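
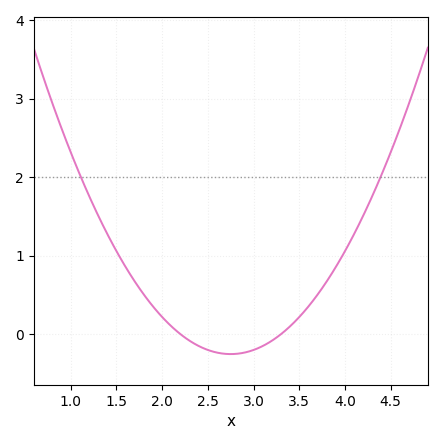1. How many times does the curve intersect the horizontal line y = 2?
2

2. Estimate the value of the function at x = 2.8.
-0.252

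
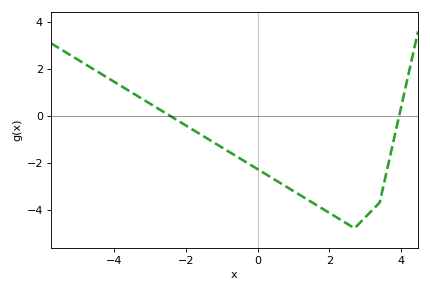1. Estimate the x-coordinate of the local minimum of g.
2.7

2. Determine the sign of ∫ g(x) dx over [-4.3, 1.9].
negative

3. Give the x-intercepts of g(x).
-2.44, 3.94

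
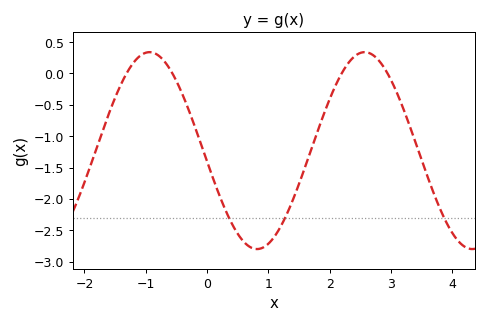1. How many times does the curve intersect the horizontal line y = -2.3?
3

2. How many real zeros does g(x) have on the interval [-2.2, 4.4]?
4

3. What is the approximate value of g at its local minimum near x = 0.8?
-2.8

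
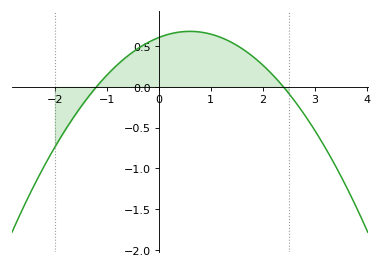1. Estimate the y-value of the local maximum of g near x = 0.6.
0.68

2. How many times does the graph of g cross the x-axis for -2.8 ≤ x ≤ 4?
2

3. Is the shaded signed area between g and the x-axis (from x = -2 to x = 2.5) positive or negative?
positive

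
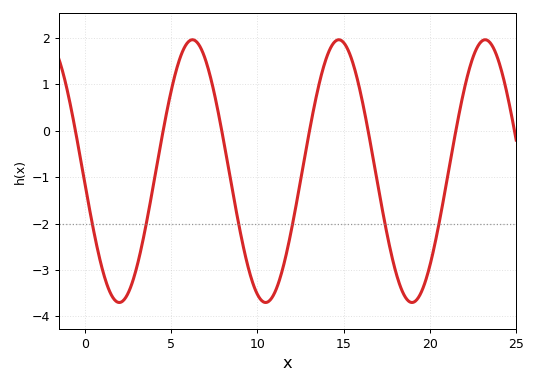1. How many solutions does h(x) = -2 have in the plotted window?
6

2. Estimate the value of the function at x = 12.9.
-0.2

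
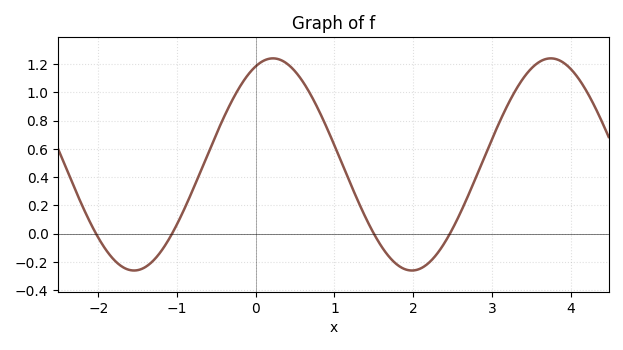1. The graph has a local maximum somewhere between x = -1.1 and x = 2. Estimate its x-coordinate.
0.2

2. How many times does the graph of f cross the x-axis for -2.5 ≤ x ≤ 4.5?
4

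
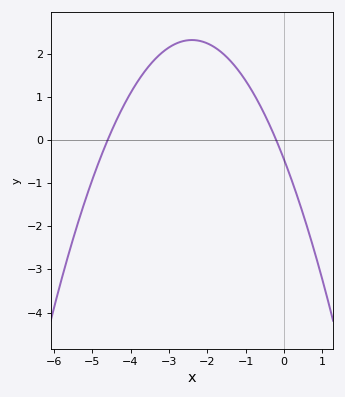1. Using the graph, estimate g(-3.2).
2.02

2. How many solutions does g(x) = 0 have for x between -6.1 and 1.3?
2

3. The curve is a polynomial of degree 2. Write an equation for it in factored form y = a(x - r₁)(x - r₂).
y = -0.48(x + 4.6)(x + 0.2)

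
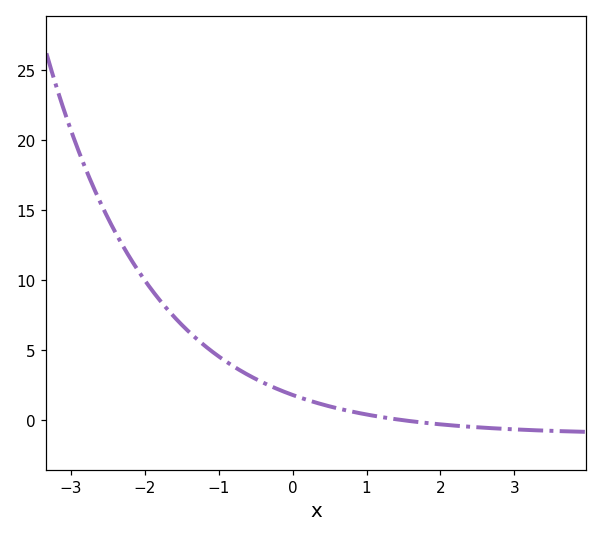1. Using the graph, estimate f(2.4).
-0.459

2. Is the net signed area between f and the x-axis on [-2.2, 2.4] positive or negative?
positive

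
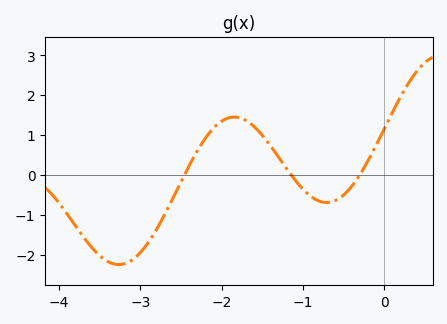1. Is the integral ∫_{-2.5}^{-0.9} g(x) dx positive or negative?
positive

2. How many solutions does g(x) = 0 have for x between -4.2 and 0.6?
3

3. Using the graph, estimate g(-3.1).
-2.13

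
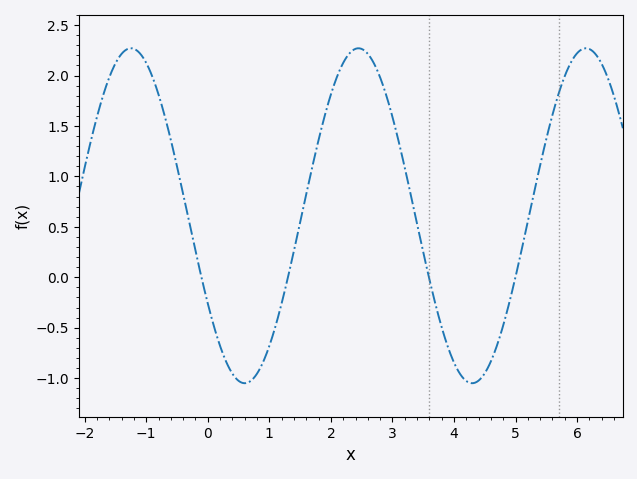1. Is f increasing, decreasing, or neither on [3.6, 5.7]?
neither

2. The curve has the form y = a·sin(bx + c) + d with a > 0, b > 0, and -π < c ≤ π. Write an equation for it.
y = 1.66sin(1.7x - 2.6) + 0.61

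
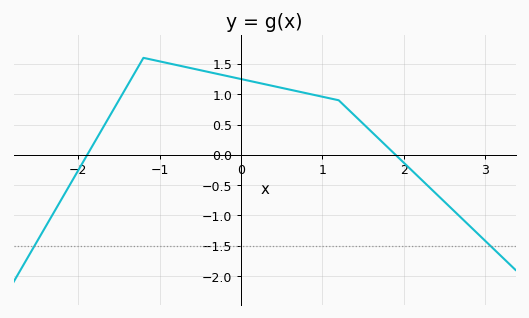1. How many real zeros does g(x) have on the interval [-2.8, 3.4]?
2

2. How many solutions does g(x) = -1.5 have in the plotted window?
2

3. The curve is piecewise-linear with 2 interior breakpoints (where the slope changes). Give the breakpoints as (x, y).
(-1.2, 1.6); (1.2, 0.9)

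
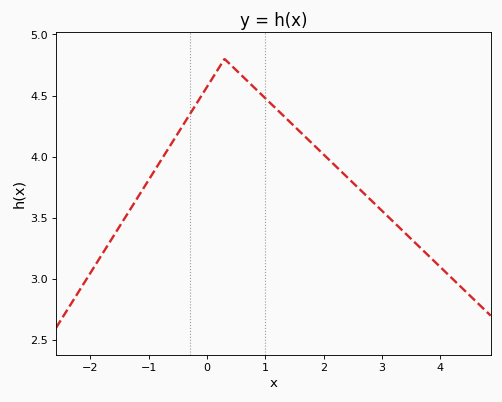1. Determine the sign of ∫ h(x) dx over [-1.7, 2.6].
positive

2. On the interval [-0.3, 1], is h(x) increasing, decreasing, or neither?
neither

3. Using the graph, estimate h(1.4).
4.3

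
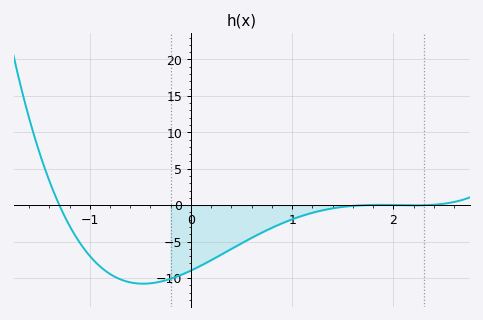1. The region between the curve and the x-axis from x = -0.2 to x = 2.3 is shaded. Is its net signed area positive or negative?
negative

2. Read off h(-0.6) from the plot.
-10.6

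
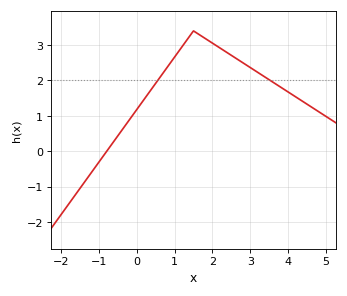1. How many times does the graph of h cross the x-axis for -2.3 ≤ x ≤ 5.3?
1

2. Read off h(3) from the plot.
2.4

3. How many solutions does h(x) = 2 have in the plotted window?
2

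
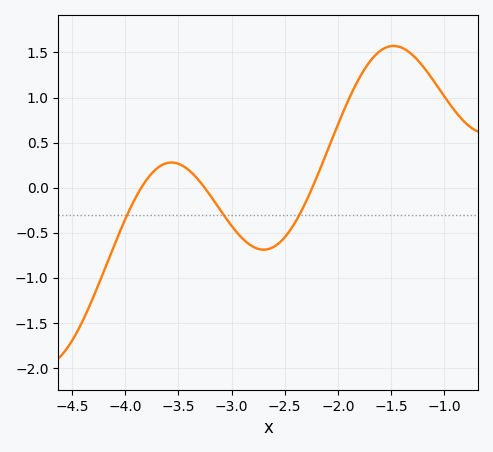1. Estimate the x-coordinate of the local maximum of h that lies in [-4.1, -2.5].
-3.56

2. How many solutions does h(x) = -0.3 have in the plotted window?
3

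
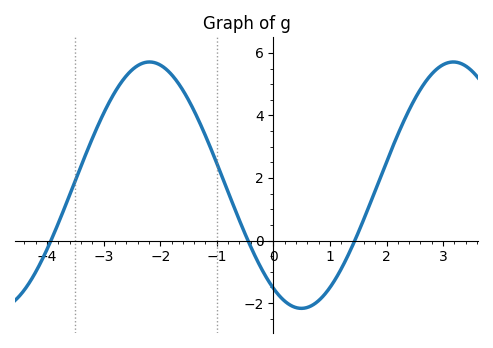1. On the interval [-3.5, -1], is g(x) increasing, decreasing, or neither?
neither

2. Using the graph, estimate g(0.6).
-2.14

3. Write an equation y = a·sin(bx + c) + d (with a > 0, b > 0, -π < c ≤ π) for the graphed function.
y = 3.94sin(1.17x - 2.15) + 1.77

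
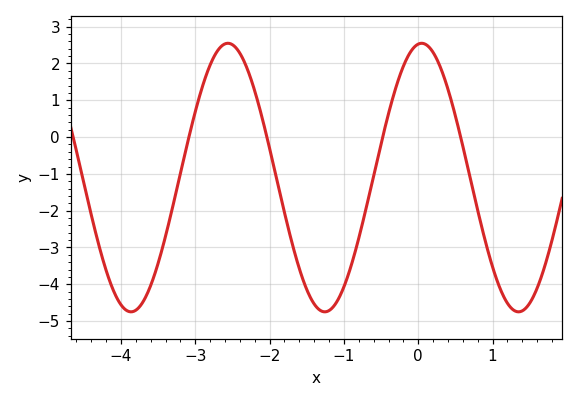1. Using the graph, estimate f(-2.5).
2.5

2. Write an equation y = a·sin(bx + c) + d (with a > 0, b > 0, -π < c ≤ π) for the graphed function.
y = 3.65sin(2.4x + 1.5) - 1.1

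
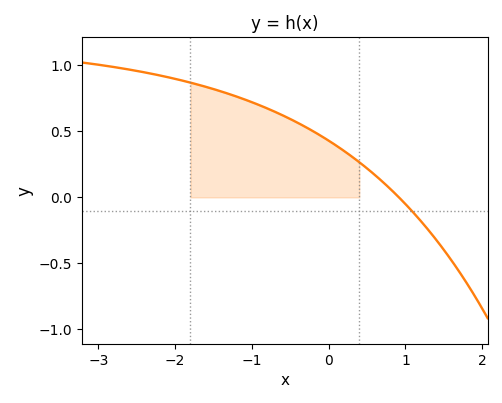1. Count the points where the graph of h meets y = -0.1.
1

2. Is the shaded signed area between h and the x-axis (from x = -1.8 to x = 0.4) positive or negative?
positive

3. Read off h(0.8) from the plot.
0.066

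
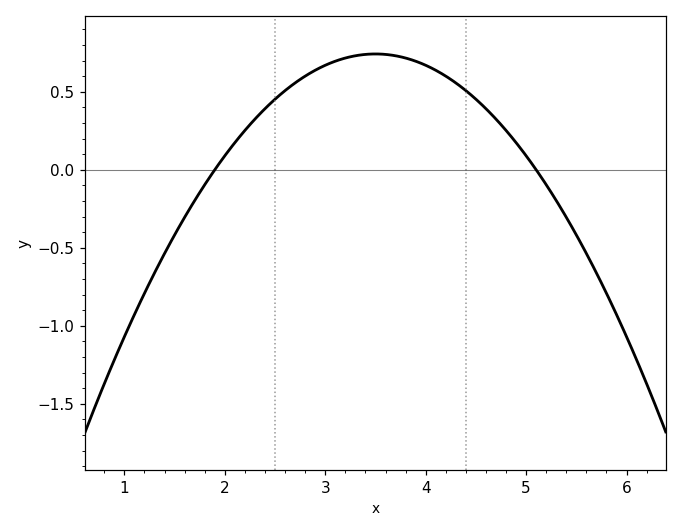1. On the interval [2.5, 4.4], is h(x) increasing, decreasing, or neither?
neither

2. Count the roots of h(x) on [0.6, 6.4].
2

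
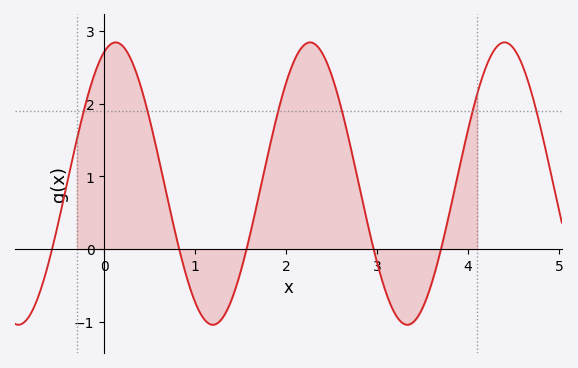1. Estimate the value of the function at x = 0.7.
0.675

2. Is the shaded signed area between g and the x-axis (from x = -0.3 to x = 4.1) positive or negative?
positive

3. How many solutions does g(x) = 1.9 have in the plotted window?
6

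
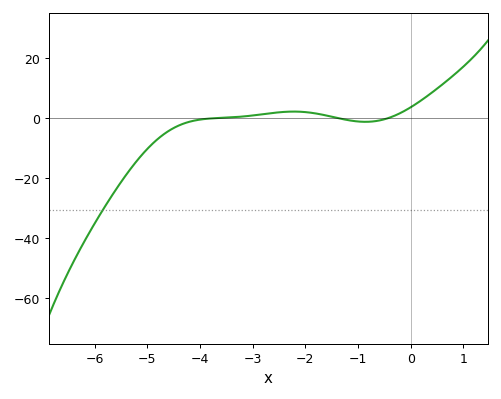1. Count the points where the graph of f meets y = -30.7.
1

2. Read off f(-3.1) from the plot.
0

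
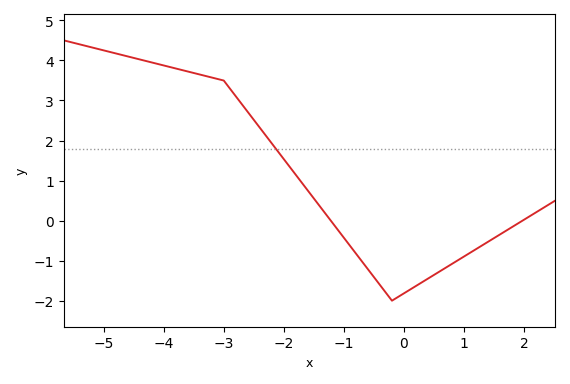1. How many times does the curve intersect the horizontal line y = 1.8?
1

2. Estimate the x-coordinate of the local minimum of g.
-0.201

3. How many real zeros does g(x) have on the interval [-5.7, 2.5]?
2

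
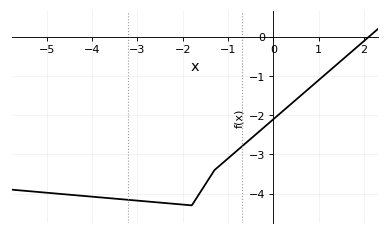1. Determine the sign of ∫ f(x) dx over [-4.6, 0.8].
negative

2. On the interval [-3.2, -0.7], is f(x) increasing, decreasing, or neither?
neither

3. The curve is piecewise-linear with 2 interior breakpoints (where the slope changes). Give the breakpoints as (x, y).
(-1.8, -4.3); (-1.3, -3.4)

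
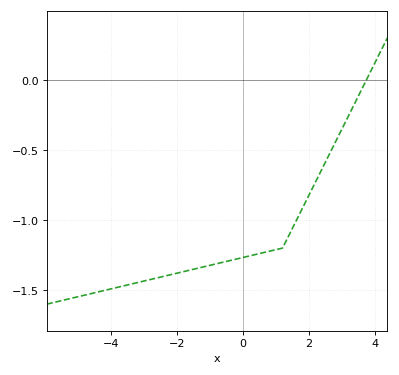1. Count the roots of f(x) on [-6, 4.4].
1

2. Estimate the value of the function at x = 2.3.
-0.682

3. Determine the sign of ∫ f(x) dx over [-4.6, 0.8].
negative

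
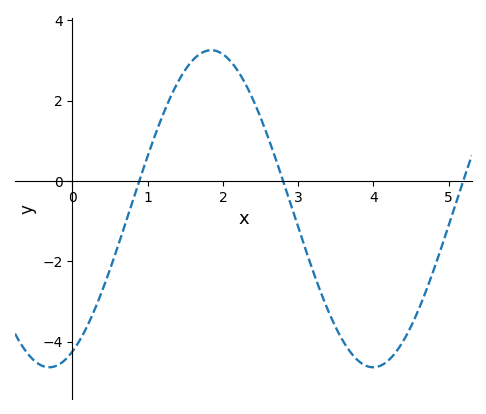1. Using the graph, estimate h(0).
-4.25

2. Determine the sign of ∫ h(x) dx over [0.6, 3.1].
positive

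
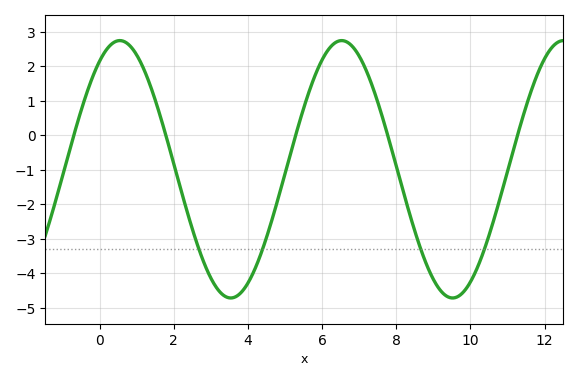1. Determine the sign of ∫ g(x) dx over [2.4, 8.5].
negative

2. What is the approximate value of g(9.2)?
-4.5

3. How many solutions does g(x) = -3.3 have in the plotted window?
4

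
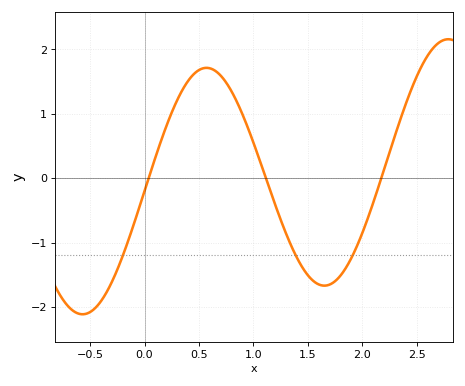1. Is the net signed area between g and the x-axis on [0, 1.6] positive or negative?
positive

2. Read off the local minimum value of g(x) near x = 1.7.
-1.67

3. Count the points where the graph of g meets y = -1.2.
3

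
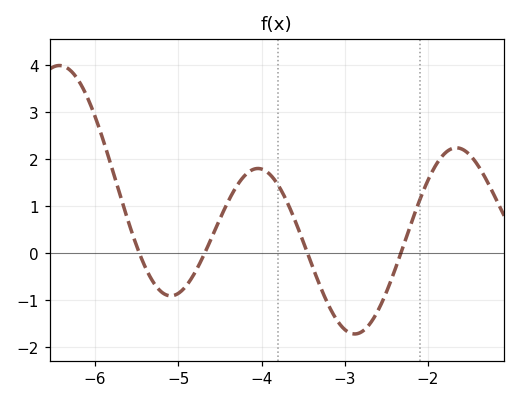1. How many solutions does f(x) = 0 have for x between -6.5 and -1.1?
4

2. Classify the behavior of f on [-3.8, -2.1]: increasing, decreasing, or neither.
neither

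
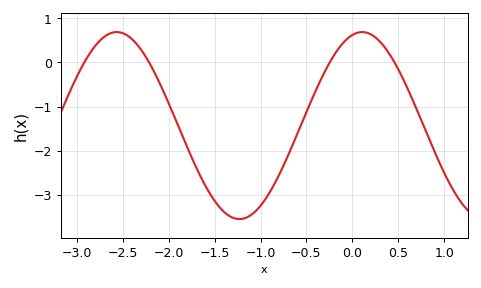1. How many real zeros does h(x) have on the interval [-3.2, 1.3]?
4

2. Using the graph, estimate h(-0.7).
-2.11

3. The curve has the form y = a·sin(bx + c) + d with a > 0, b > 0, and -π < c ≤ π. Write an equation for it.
y = 2.12sin(2.35x + 1.32) - 1.43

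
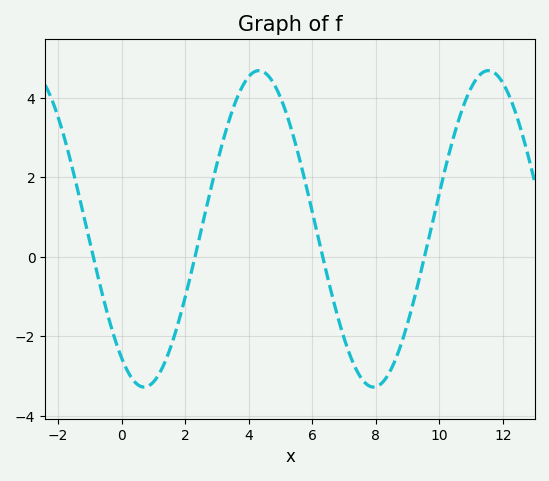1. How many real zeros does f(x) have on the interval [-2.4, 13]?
4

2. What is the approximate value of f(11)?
4.2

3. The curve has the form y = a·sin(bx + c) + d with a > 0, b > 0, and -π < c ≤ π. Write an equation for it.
y = 3.98sin(0.87x - 2.2) + 0.7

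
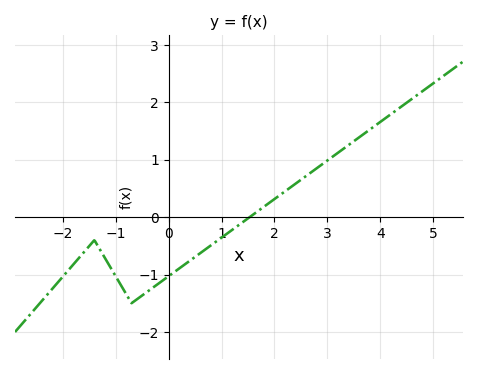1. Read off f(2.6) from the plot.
0.717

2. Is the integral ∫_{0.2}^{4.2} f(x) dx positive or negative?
positive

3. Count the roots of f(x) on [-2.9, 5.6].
1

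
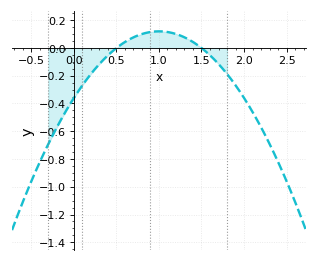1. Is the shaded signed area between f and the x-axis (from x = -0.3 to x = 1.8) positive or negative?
negative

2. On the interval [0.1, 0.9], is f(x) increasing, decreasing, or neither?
increasing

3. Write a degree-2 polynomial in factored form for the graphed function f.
y = -0.48(x - 0.5)(x - 1.5)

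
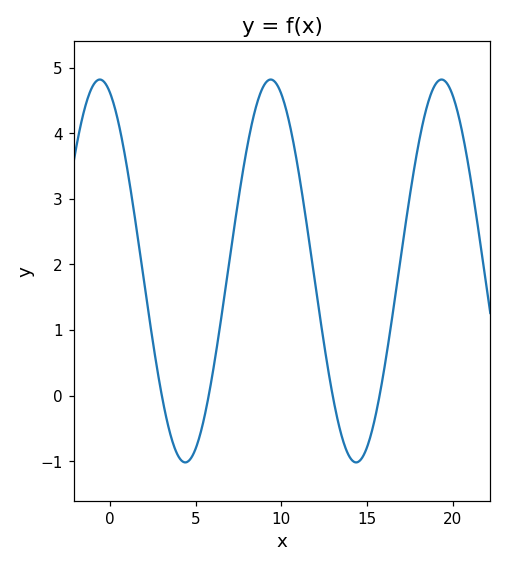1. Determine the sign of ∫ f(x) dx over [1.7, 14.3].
positive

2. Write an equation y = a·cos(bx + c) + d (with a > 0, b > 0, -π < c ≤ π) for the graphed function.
y = 2.92cos(0.63x + 0.37) + 1.9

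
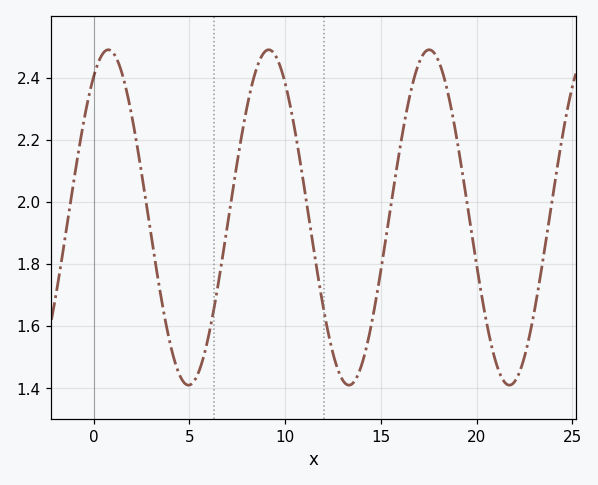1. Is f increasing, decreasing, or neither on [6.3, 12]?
neither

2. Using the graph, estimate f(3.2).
1.81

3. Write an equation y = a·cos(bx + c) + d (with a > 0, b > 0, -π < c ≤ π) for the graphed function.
y = 0.54cos(0.75x - 0.572) + 1.95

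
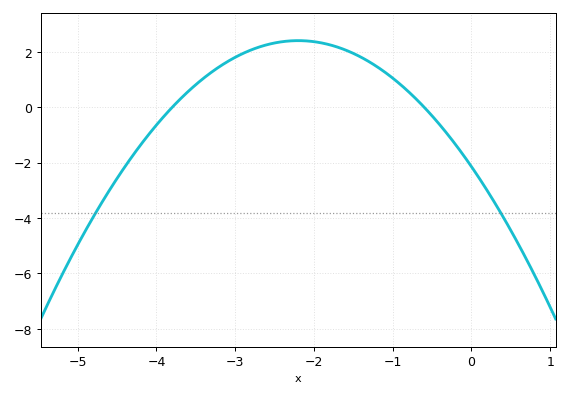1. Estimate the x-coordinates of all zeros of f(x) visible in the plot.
-3.8, -0.6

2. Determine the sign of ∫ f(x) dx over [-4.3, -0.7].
positive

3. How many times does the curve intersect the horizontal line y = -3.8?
2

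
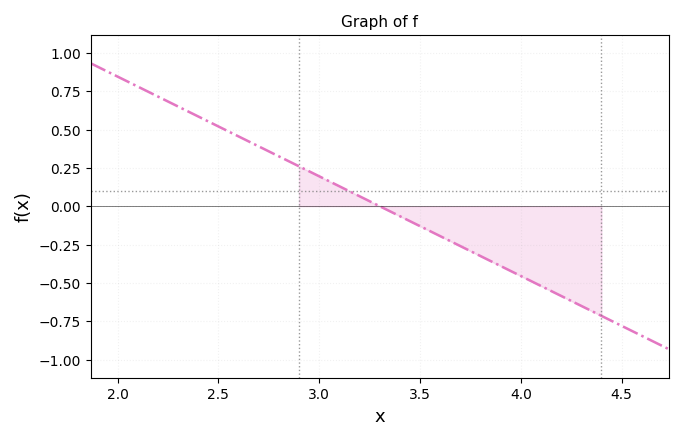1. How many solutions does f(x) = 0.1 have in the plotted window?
1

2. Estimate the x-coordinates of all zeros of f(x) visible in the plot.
3.3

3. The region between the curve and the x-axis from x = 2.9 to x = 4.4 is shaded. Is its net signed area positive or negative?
negative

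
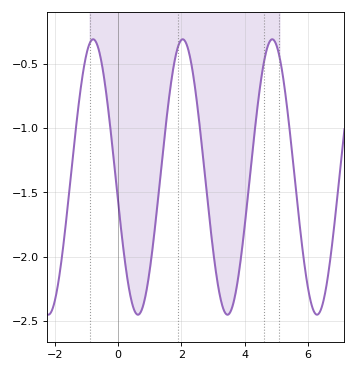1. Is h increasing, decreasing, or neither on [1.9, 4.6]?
neither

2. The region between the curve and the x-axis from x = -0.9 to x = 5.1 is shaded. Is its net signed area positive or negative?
negative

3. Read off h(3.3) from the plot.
-2.39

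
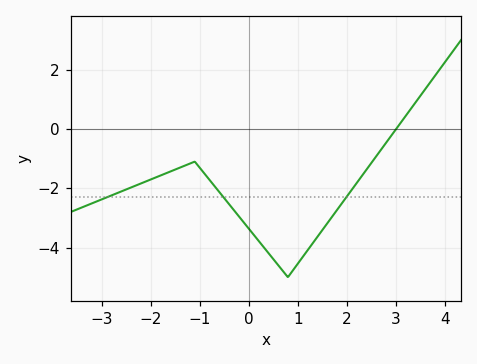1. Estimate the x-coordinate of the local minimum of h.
0.8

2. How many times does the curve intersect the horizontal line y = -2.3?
3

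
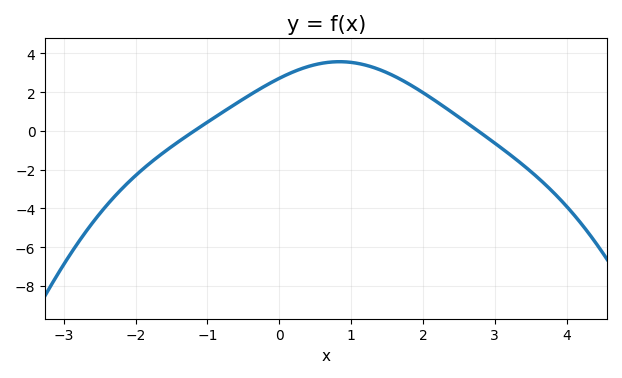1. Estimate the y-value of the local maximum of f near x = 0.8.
3.57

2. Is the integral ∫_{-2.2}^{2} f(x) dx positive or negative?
positive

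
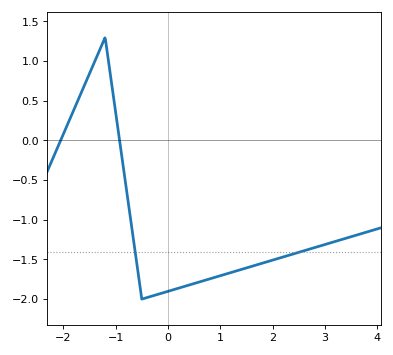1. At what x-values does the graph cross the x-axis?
-2.1, -0.9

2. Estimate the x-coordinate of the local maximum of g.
-1.2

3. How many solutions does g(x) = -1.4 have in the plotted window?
2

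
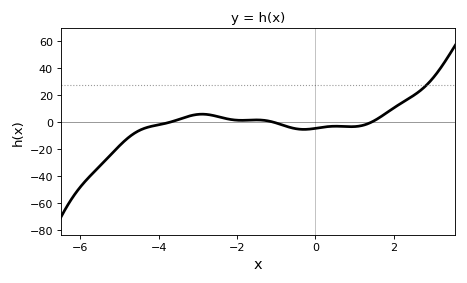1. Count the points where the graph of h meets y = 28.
1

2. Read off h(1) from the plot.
-4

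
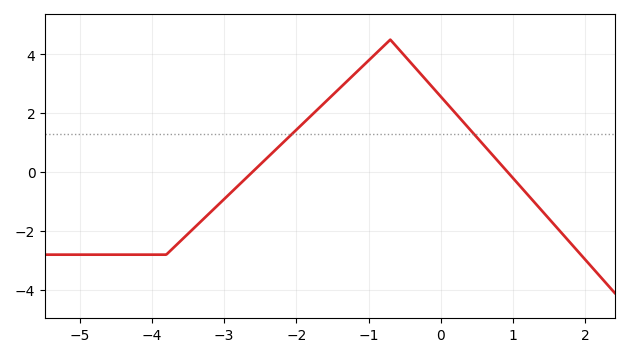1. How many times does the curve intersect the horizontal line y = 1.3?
2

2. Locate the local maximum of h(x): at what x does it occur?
-0.7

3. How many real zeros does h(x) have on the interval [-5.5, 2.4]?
2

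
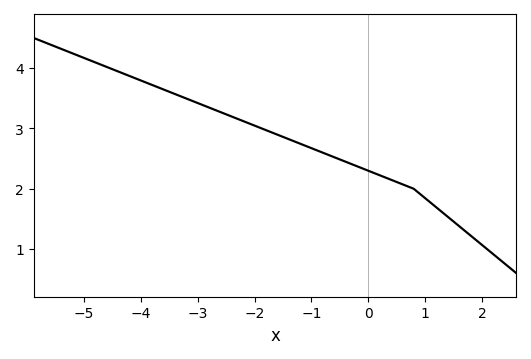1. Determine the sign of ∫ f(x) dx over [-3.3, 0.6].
positive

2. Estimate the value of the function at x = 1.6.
1.4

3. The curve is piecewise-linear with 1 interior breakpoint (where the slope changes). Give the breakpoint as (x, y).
(0.8, 2)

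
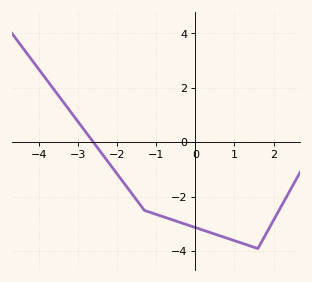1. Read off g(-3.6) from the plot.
1.92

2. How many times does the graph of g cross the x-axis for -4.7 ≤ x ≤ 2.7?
1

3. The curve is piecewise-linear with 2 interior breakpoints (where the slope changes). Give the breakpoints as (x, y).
(-1.3, -2.5); (1.6, -3.9)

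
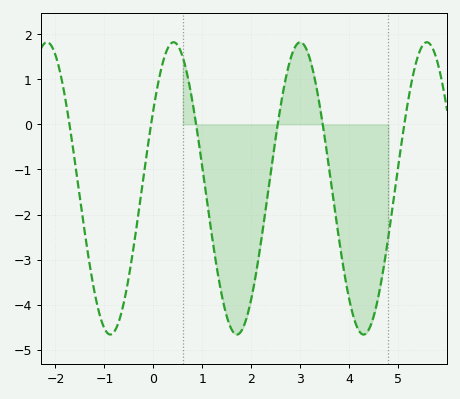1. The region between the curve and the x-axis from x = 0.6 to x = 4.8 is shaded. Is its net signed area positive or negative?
negative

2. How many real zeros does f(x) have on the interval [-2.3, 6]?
6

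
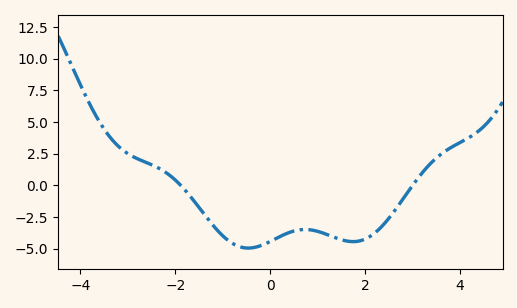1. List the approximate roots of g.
-1.8, 3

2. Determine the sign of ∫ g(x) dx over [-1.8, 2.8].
negative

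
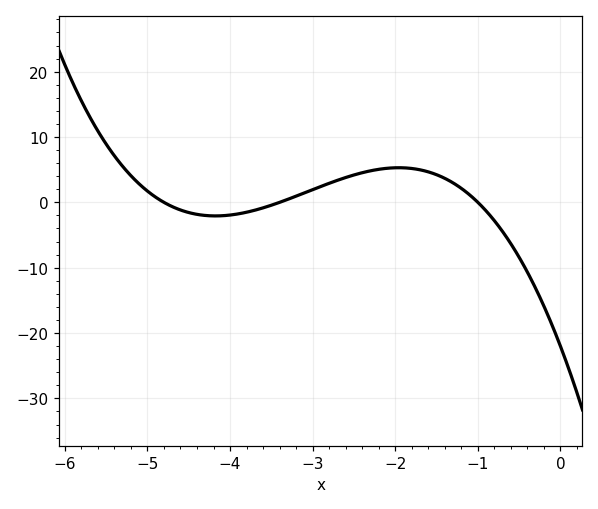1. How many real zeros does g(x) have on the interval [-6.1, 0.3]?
3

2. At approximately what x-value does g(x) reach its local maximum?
-2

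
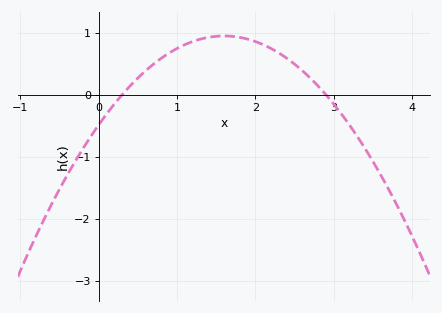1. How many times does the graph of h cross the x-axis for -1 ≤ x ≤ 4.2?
2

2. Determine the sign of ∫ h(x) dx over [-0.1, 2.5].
positive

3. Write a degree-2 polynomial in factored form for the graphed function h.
y = -0.56(x - 0.3)(x - 2.9)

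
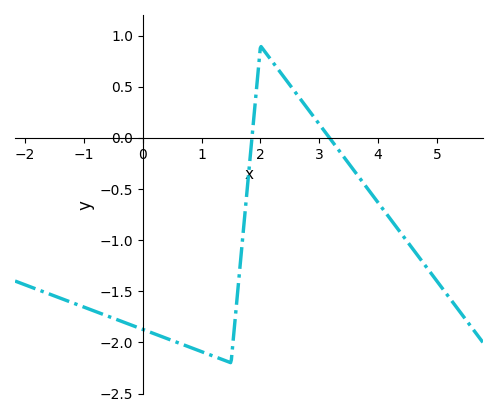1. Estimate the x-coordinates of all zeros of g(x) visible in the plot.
1.85, 3.17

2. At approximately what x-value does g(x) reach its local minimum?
1.5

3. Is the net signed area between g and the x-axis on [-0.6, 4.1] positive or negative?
negative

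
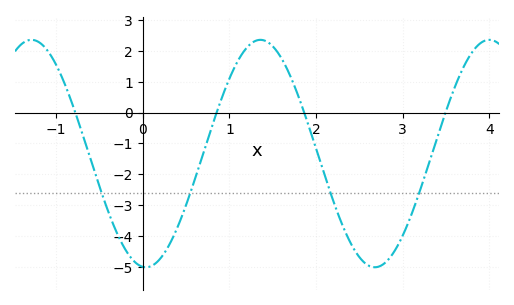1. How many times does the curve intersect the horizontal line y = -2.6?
4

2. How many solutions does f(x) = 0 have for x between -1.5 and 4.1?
4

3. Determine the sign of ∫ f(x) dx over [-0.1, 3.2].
negative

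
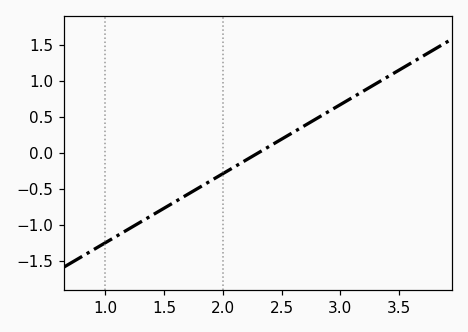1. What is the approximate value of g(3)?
0.672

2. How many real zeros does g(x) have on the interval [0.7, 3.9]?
1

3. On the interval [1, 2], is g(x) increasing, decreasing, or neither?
increasing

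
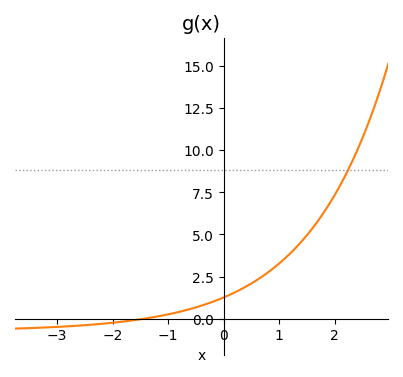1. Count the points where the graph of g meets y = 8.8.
1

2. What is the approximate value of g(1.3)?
4.2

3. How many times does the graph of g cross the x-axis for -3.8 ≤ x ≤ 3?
1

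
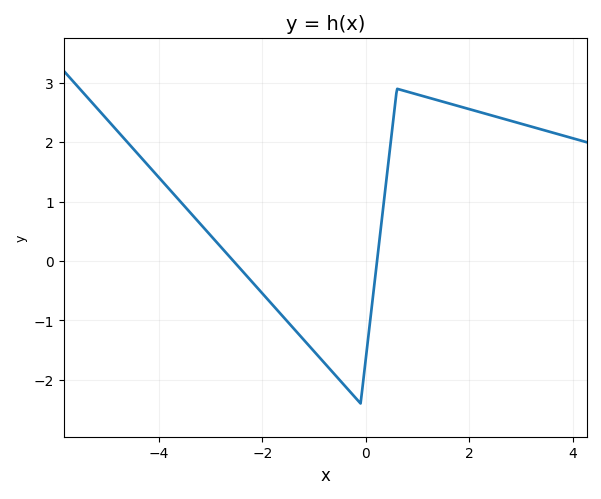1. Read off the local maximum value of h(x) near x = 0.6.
2.9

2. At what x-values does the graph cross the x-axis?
-2.56, 0.217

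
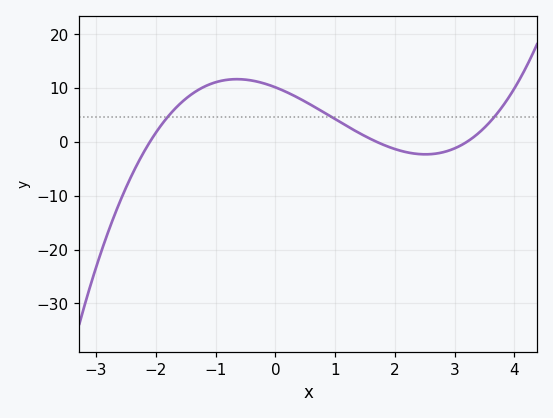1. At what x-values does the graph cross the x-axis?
-2.1, 1.7, 3.2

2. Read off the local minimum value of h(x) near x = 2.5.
-2.29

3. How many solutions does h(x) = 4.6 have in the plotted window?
3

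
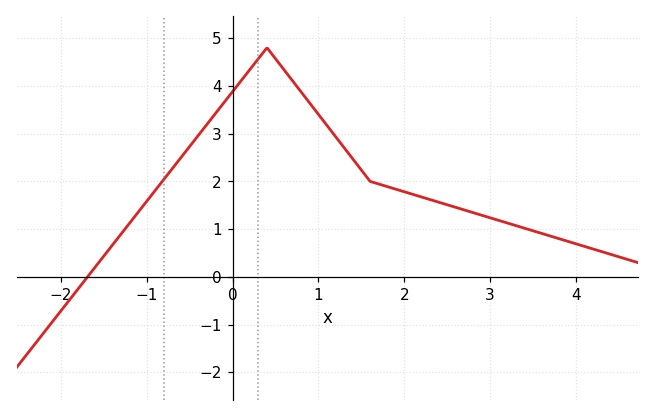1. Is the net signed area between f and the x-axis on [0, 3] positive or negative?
positive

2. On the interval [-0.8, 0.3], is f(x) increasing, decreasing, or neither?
increasing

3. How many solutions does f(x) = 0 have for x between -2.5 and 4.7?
1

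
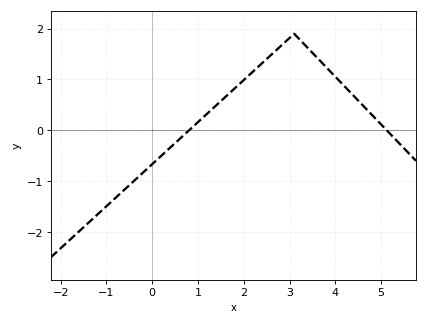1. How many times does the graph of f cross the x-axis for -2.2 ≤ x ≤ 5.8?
2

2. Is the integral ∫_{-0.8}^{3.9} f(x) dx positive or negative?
positive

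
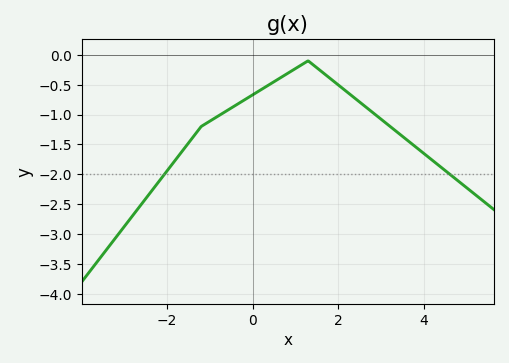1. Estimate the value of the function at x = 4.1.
-1.71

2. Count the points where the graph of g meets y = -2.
2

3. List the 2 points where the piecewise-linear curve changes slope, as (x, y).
(-1.2, -1.2); (1.3, -0.1)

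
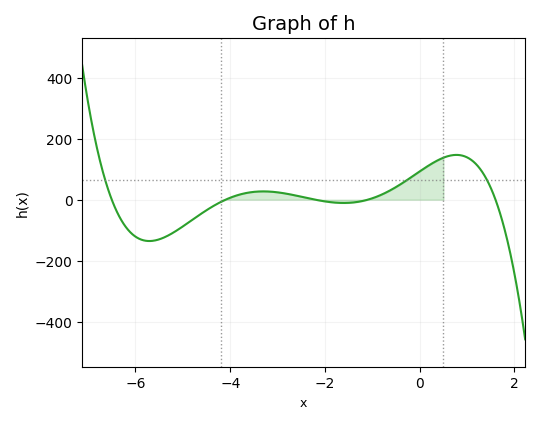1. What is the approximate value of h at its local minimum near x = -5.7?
-140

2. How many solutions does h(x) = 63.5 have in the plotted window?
3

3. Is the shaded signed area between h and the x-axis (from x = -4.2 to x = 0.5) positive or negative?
positive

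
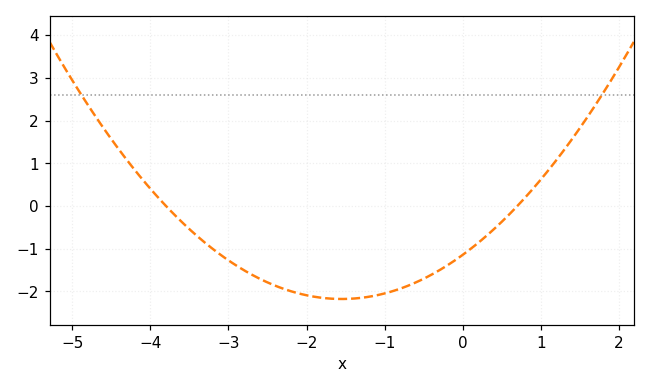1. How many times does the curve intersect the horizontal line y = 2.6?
2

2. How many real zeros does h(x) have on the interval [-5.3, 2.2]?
2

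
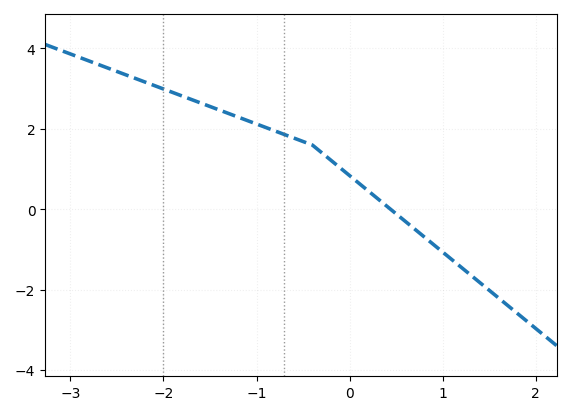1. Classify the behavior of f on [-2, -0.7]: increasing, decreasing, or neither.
decreasing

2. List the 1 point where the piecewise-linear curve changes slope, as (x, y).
(-0.4, 1.6)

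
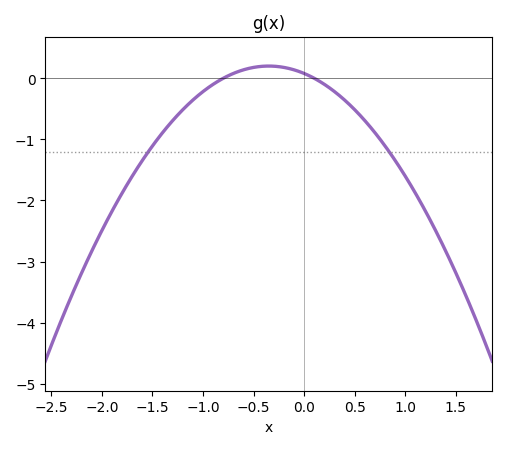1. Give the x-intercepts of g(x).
-0.8, 0.1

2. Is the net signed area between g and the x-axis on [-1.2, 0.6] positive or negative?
negative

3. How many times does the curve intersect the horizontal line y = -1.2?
2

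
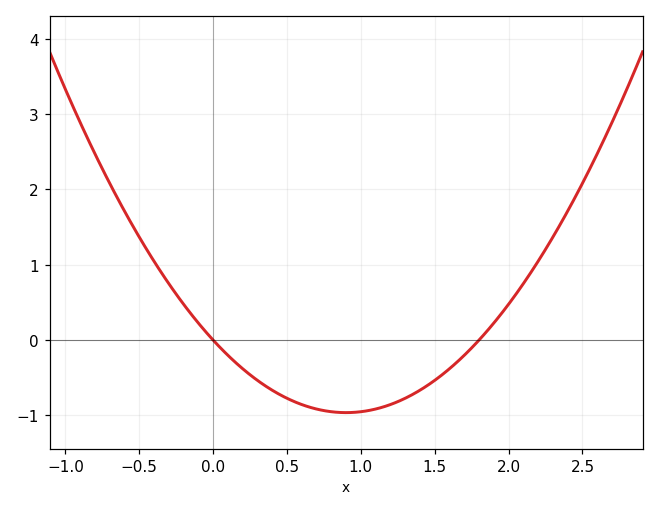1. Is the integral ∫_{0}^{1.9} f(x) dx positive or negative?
negative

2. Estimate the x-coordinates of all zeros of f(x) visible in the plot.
0, 1.8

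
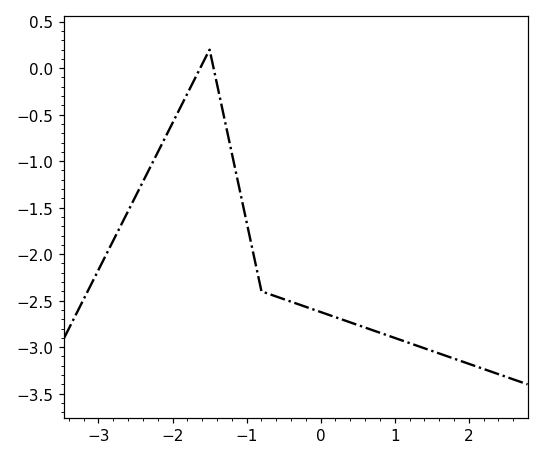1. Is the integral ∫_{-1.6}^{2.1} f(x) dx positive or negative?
negative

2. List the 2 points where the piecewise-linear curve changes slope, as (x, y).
(-1.5, 0.2); (-0.8, -2.4)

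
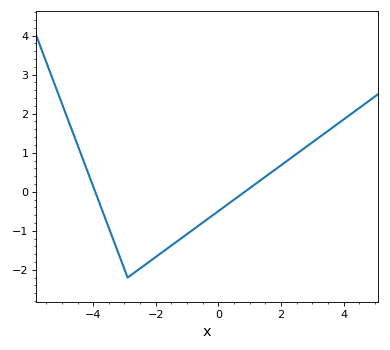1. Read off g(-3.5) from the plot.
-0.924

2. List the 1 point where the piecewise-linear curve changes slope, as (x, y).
(-2.9, -2.2)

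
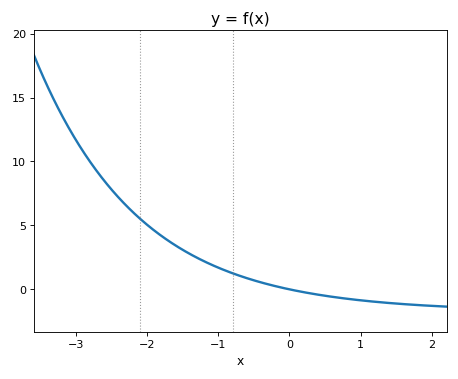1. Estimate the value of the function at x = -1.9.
4.5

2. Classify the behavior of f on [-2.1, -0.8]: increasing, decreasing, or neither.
decreasing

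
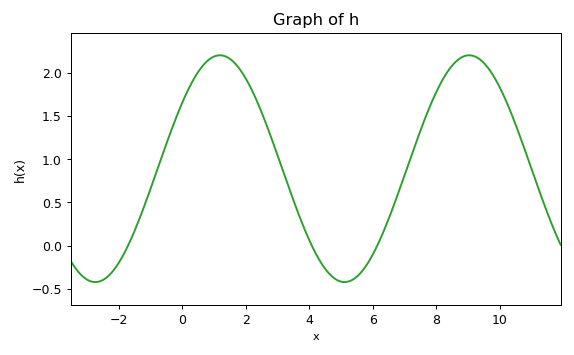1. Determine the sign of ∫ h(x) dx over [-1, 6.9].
positive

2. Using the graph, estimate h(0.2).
1.8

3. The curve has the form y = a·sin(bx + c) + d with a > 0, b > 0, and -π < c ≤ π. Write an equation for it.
y = 1.31sin(0.8x + 0.62) + 0.89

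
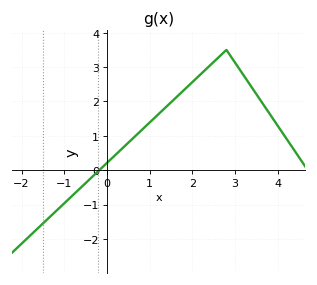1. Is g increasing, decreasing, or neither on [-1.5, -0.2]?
increasing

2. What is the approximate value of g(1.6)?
2.1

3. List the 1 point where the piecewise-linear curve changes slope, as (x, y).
(2.8, 3.5)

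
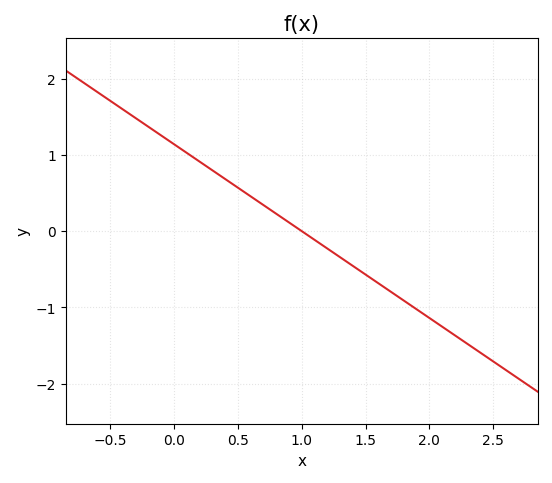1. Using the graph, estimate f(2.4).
-1.6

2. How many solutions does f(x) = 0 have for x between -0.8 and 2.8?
1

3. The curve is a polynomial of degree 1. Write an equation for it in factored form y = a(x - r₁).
y = -1.14(x - 1)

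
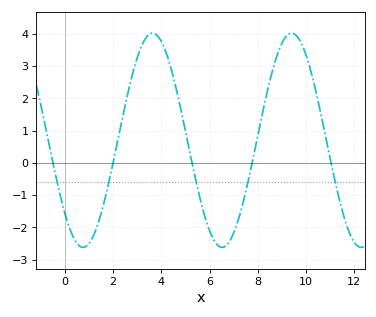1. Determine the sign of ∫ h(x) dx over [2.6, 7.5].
positive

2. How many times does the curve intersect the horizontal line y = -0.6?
5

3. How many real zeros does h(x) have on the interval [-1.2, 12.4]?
5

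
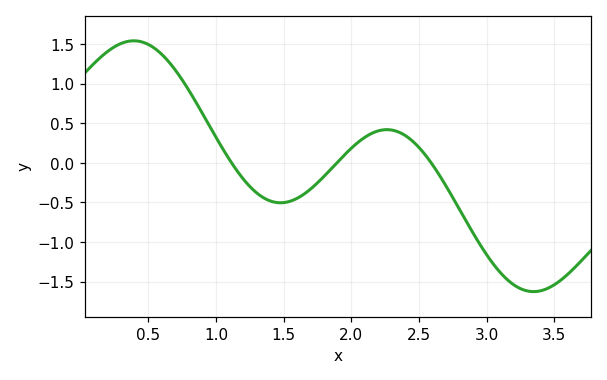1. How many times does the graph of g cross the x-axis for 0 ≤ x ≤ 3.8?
3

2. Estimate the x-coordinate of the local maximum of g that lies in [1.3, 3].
2.26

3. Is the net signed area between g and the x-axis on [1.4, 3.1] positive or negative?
negative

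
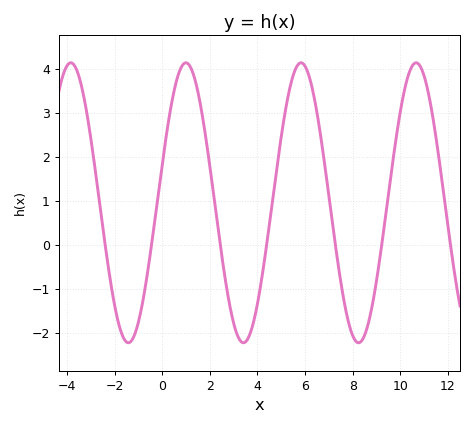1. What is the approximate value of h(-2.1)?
-1.1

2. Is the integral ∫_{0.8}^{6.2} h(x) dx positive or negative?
positive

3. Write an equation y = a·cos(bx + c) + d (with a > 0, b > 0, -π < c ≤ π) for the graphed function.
y = 3.18cos(1.3x - 1.3) + 0.96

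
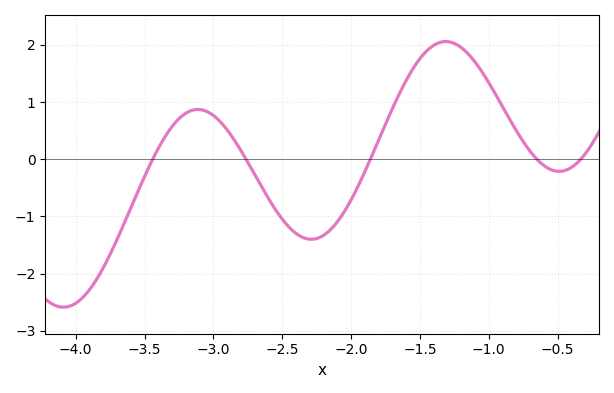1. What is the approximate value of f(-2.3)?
-1.4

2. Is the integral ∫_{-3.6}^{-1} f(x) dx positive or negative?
positive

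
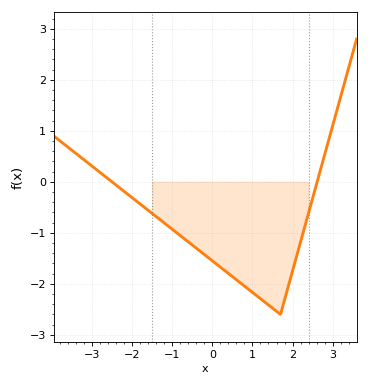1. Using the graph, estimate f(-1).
-0.9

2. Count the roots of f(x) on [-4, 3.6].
2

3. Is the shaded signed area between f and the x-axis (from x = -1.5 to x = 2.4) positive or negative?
negative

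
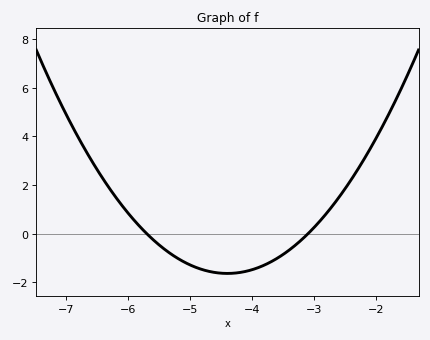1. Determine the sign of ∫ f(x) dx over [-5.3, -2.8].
negative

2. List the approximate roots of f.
-5.7, -3.1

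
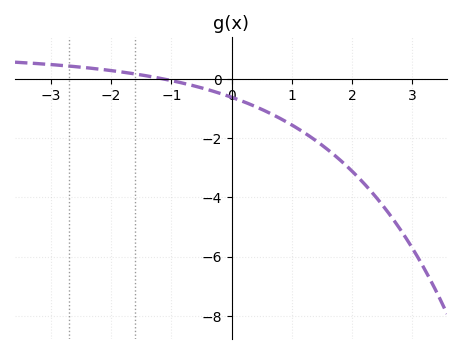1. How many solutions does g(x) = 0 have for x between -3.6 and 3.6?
1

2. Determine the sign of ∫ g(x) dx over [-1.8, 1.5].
negative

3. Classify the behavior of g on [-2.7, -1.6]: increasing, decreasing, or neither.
decreasing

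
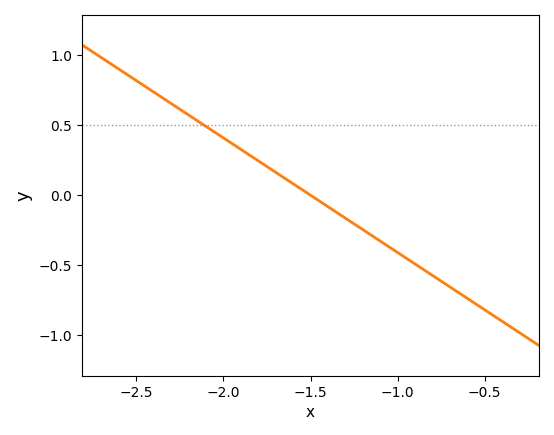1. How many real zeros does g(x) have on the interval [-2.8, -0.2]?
1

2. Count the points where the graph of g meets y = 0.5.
1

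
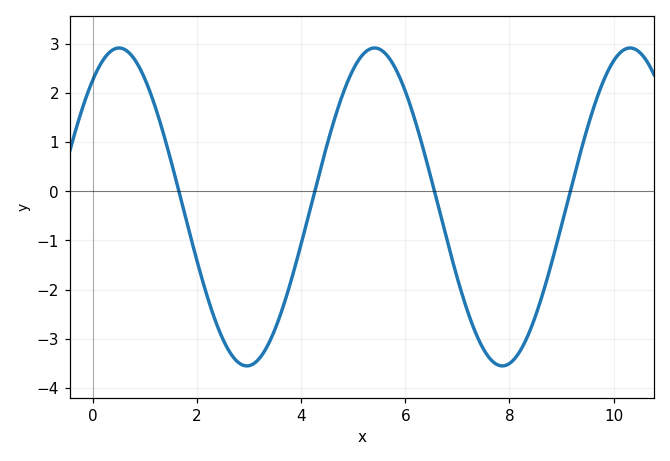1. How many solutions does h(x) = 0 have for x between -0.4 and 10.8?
4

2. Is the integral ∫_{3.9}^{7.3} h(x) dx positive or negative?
positive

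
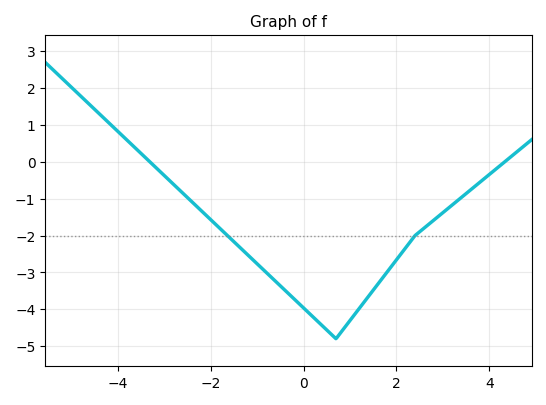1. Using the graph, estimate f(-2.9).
-0.5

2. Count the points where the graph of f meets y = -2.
2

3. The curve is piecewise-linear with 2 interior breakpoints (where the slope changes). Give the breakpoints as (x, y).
(0.7, -4.8); (2.4, -2)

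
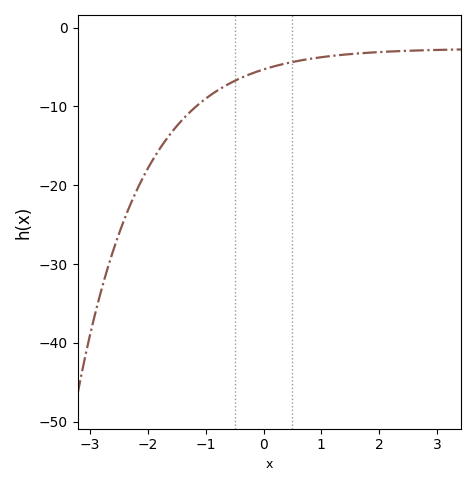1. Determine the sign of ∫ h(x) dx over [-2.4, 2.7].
negative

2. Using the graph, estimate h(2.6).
-3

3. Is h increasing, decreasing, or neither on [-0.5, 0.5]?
increasing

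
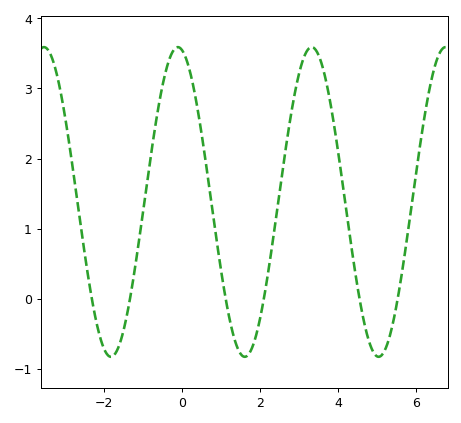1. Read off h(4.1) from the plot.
1.7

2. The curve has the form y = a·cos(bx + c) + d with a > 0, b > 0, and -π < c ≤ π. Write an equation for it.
y = 2.21cos(1.8x + 0.2) + 1.38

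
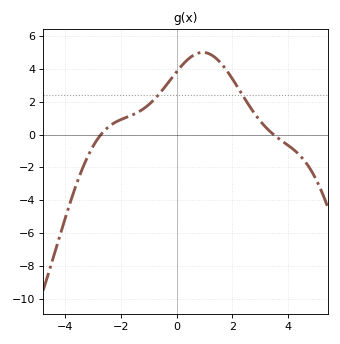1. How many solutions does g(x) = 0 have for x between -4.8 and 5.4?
2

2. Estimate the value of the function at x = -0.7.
2.33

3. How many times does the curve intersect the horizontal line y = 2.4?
2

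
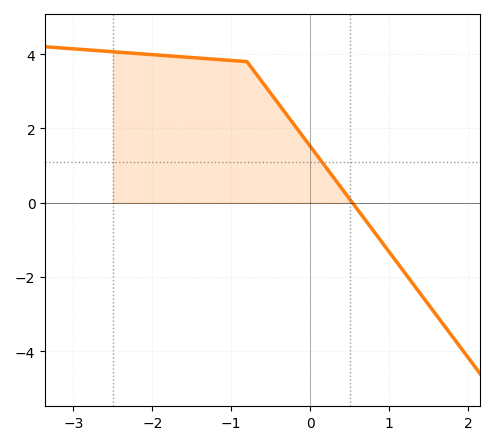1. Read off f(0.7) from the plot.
-0.4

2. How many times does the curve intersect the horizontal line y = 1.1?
1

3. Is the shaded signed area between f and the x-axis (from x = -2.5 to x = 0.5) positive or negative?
positive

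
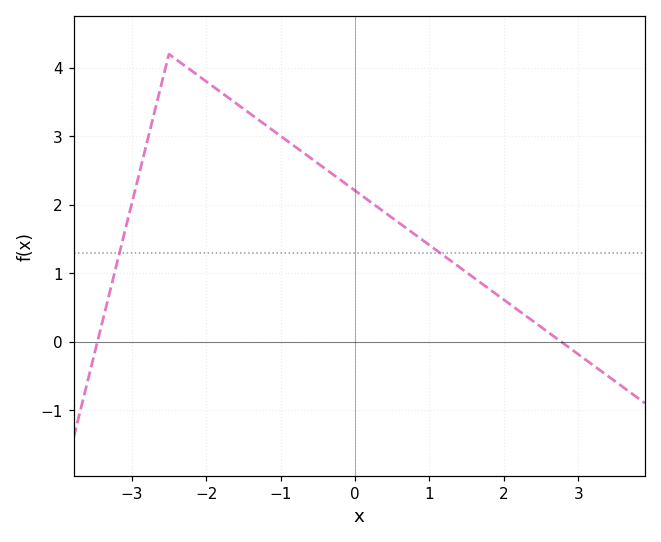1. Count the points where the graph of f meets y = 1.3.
2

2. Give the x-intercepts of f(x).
-3.46, 2.77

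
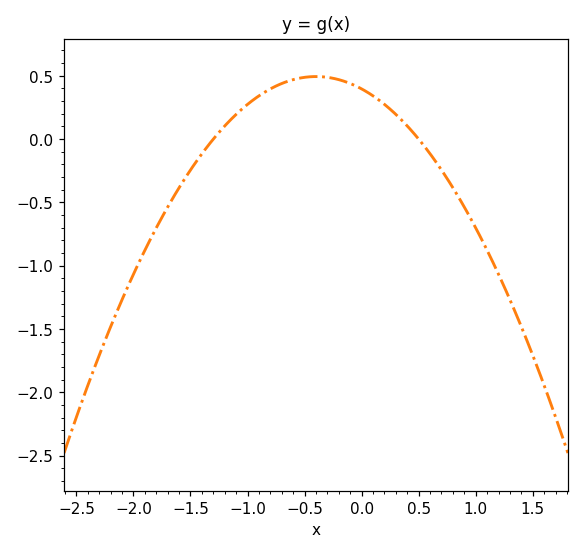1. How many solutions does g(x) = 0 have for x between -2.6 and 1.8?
2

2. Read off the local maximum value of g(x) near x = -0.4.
0.5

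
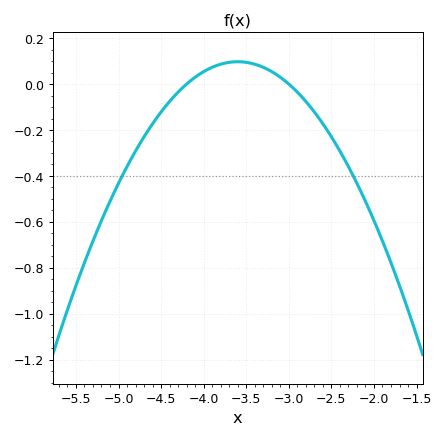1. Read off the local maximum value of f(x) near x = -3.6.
0.1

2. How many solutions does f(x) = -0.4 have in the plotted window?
2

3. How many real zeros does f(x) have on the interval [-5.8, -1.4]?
2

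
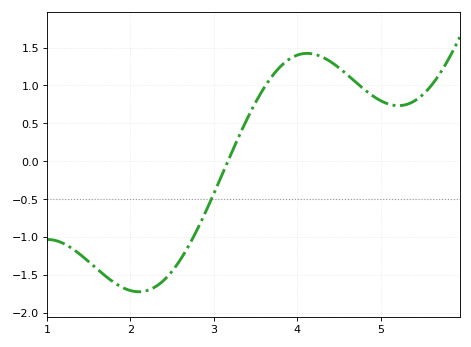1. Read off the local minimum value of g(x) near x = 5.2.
0.734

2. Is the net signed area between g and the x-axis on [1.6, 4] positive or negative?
negative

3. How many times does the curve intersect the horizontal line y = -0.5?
1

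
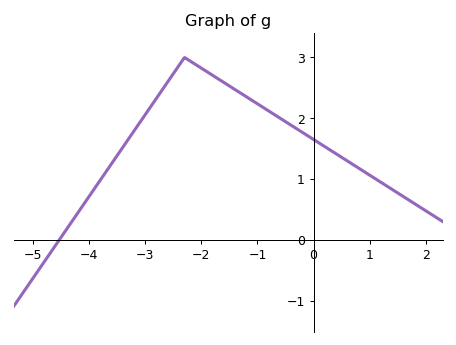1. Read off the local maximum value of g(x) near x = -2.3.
3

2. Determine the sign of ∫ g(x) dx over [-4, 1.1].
positive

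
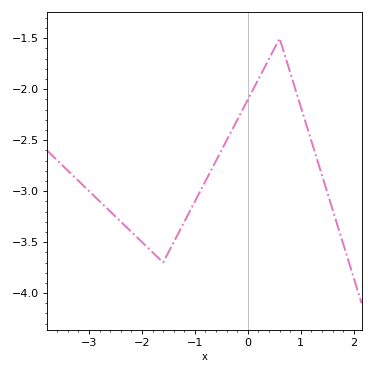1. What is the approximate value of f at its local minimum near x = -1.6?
-3.7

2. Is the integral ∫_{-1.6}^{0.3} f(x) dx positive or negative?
negative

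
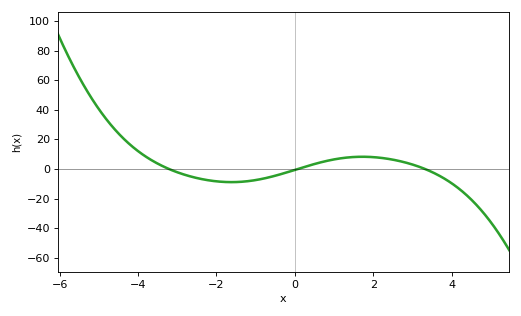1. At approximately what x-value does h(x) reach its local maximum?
1.8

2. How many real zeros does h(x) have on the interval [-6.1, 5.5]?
3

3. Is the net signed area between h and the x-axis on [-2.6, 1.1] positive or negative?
negative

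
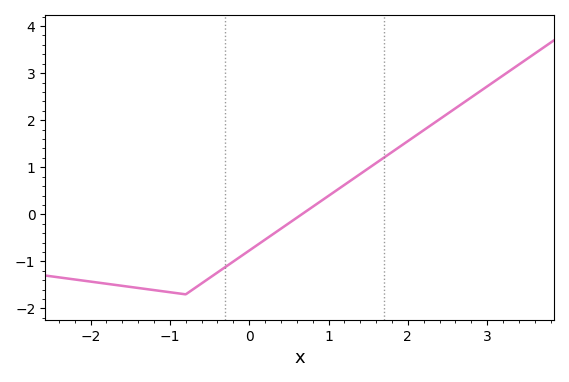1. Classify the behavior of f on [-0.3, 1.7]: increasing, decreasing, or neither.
increasing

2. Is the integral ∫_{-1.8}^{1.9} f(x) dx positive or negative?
negative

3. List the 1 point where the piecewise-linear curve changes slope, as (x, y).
(-0.8, -1.7)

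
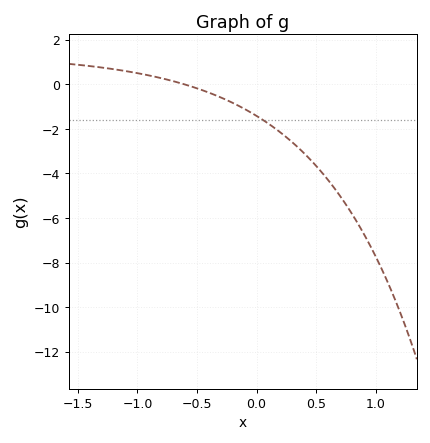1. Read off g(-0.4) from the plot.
-0.375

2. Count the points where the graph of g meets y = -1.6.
1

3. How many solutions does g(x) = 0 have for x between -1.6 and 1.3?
1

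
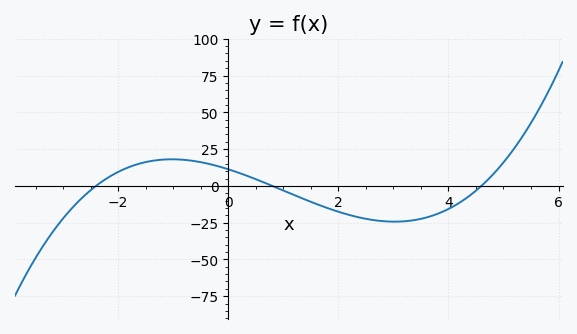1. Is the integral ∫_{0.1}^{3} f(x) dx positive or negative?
negative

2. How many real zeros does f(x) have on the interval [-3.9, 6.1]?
3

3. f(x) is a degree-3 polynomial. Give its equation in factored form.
y = 1.28(x + 2.4)(x - 0.8)(x - 4.6)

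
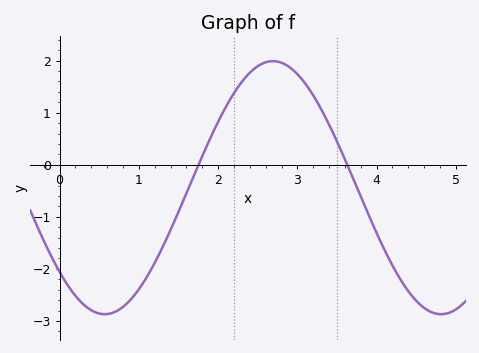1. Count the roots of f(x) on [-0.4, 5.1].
2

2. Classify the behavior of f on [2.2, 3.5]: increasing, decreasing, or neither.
neither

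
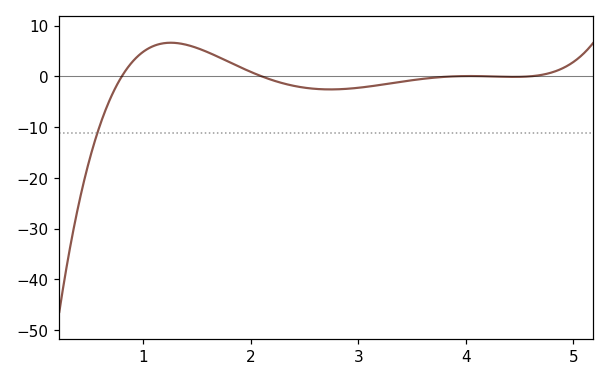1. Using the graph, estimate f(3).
-2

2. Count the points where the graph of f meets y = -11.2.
1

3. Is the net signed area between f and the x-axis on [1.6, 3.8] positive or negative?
negative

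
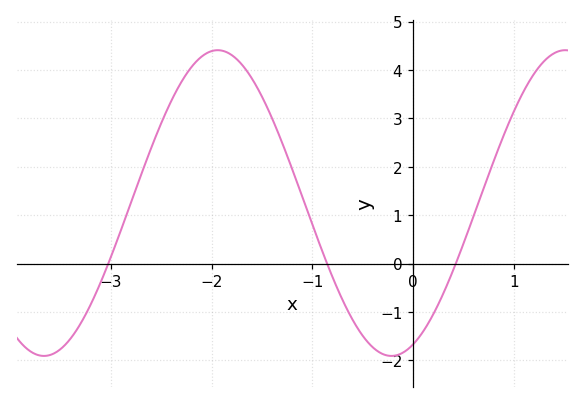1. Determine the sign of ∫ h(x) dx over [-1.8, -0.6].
positive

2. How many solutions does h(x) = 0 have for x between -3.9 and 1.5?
3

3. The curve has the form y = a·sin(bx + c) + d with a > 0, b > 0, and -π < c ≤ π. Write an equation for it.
y = 3.16sin(1.82x - 1.18) + 1.25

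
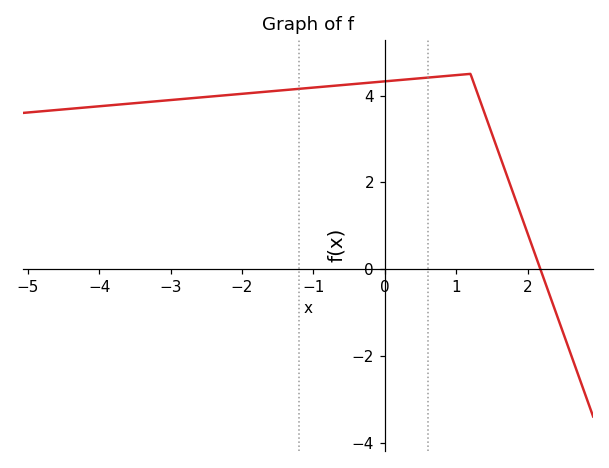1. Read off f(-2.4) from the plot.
3.98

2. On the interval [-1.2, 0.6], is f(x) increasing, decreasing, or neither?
increasing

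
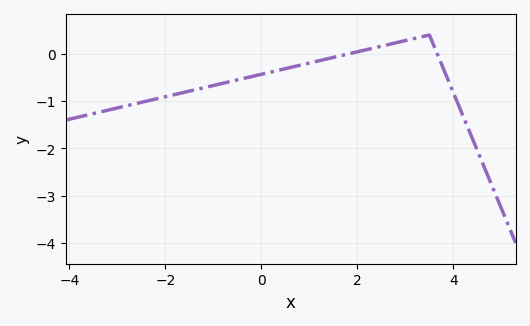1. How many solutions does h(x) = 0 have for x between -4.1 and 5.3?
2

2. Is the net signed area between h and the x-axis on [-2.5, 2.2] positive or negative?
negative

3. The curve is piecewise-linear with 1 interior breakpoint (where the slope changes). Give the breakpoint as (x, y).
(3.5, 0.4)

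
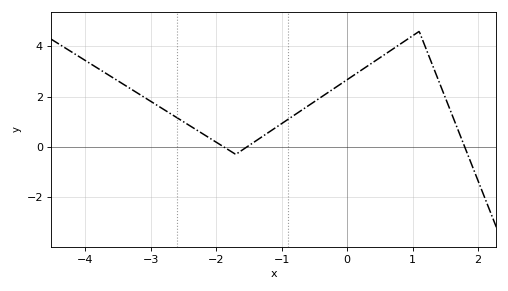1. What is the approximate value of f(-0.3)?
2.15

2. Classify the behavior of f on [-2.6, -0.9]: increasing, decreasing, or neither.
neither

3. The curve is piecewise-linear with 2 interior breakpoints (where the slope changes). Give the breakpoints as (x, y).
(-1.7, -0.3); (1.1, 4.6)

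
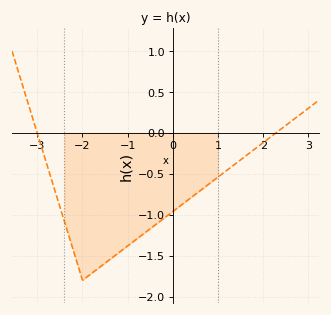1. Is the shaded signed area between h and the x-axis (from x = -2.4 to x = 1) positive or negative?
negative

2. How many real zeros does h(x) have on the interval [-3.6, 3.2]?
2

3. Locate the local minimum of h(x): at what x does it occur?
-2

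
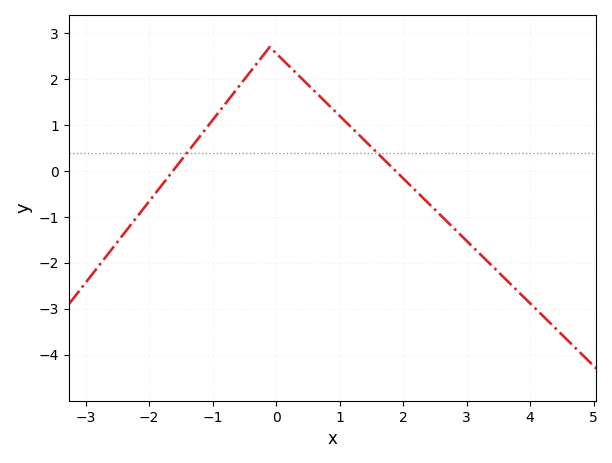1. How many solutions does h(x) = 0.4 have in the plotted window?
2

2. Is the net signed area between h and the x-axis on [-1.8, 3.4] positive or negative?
positive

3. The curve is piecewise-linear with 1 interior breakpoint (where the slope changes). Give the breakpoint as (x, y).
(-0.1, 2.7)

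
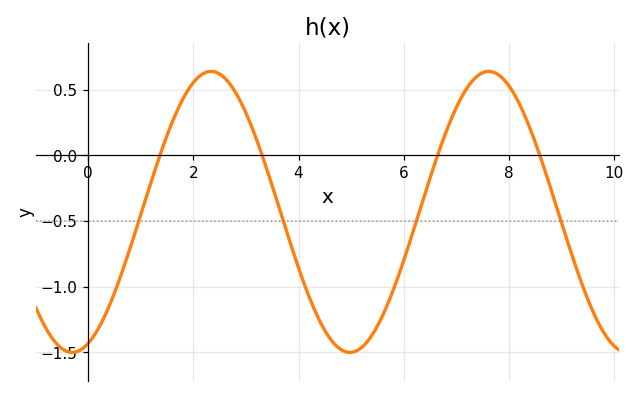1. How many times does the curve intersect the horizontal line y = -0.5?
4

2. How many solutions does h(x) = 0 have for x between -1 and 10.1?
4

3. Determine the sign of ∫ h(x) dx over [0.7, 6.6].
negative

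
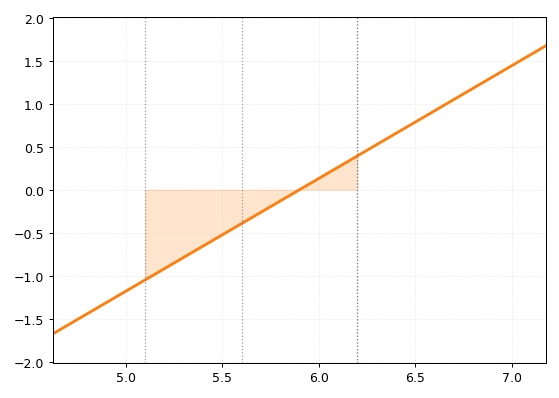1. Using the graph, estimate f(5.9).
0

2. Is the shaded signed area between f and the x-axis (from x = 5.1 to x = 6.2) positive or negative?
negative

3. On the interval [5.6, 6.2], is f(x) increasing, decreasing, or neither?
increasing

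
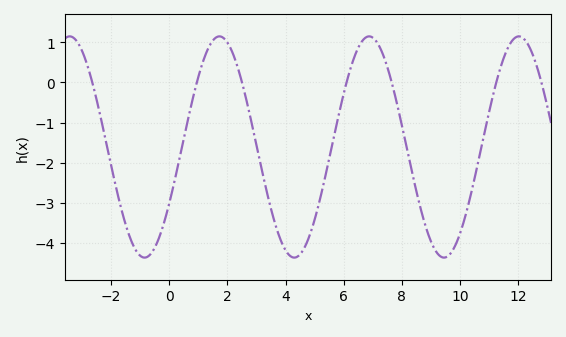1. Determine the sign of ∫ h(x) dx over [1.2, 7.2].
negative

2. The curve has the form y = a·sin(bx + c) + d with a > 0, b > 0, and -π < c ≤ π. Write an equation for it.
y = 2.76sin(1.2x - 0.53) - 1.61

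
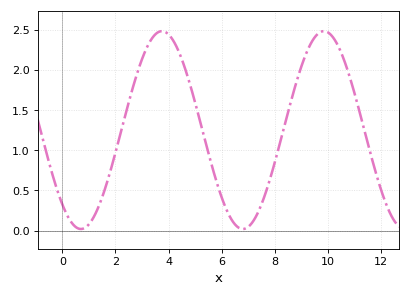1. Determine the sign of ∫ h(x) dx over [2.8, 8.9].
positive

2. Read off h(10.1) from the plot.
2.45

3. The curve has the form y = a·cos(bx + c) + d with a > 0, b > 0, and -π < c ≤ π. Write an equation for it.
y = 1.23cos(1x + 2.4) + 1.25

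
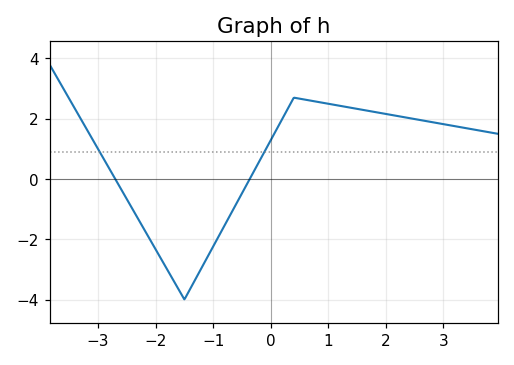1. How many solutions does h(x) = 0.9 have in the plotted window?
2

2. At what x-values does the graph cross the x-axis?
-2.7, -0.366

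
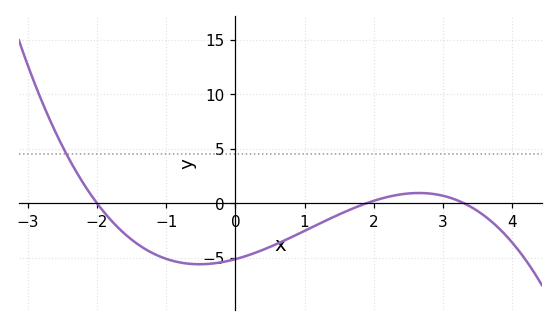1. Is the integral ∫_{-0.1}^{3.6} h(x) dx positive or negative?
negative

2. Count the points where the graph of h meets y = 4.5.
1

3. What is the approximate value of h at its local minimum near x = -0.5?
-5.61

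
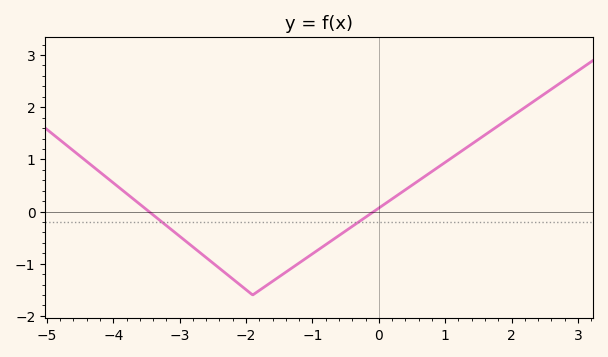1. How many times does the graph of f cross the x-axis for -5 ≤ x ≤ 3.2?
2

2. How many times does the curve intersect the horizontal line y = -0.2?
2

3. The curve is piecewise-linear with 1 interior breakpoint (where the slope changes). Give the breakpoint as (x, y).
(-1.9, -1.6)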